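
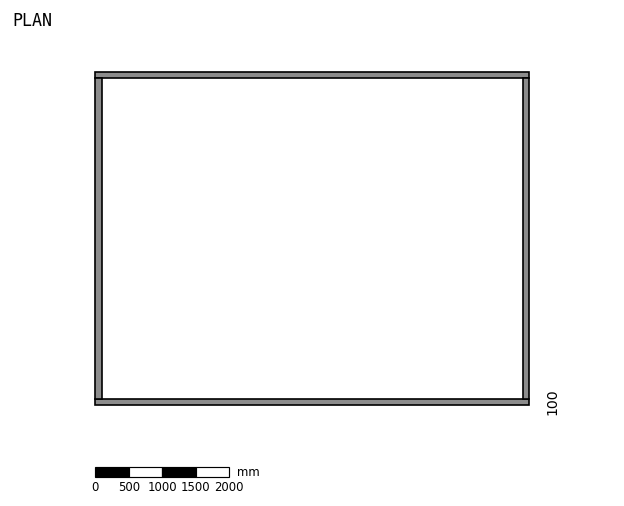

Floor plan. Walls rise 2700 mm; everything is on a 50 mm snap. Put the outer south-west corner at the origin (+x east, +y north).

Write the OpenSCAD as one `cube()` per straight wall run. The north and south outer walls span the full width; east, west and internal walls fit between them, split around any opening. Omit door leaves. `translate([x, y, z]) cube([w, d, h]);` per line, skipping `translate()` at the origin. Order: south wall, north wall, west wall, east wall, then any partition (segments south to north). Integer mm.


cube([6500, 100, 2700]);
translate([0, 4900, 0]) cube([6500, 100, 2700]);
translate([0, 100, 0]) cube([100, 4800, 2700]);
translate([6400, 100, 0]) cube([100, 4800, 2700]);


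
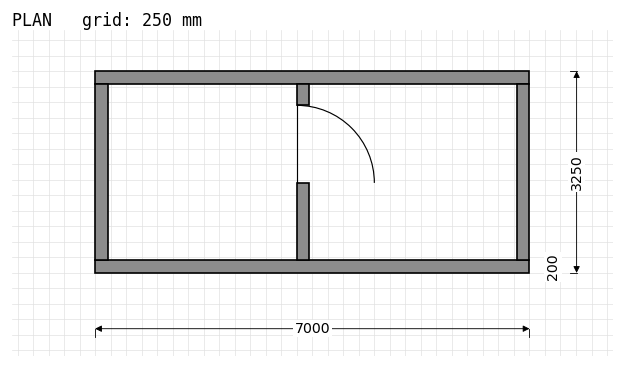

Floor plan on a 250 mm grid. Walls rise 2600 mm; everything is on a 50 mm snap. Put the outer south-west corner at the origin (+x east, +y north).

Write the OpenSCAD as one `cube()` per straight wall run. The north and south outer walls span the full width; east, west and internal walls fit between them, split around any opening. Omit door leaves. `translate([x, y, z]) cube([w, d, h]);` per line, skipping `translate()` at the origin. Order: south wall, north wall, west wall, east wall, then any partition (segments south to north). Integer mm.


cube([7000, 200, 2600]);
translate([0, 3050, 0]) cube([7000, 200, 2600]);
translate([0, 200, 0]) cube([200, 2850, 2600]);
translate([6800, 200, 0]) cube([200, 2850, 2600]);
translate([3250, 200, 0]) cube([200, 1250, 2600]);
translate([3250, 2700, 0]) cube([200, 350, 2600]);


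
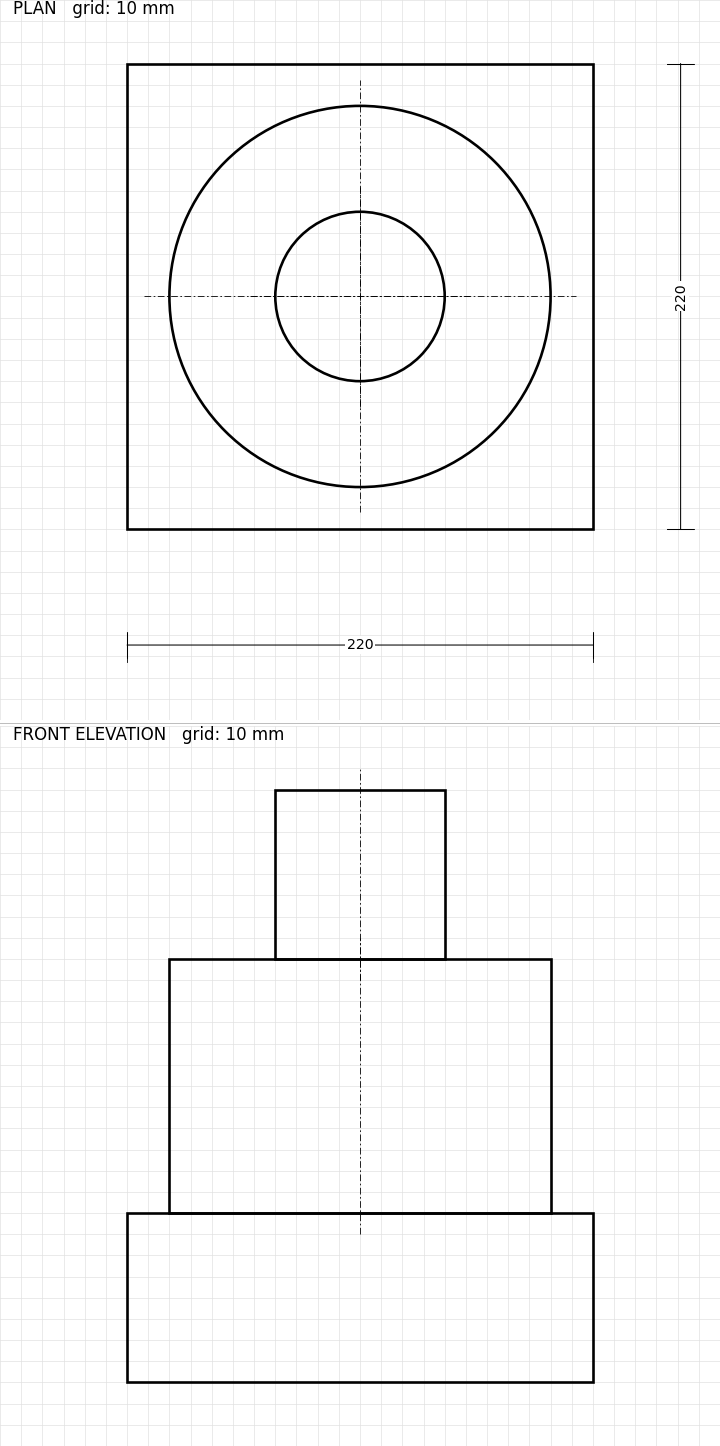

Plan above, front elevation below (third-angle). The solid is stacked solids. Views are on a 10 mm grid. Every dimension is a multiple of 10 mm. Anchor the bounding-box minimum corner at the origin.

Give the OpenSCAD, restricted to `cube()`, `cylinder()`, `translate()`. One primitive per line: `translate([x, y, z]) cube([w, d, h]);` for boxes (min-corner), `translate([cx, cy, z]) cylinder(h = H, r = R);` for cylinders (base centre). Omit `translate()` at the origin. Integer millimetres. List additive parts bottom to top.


cube([220, 220, 80]);
translate([110, 110, 80]) cylinder(h = 120, r = 90);
translate([110, 110, 200]) cylinder(h = 80, r = 40);


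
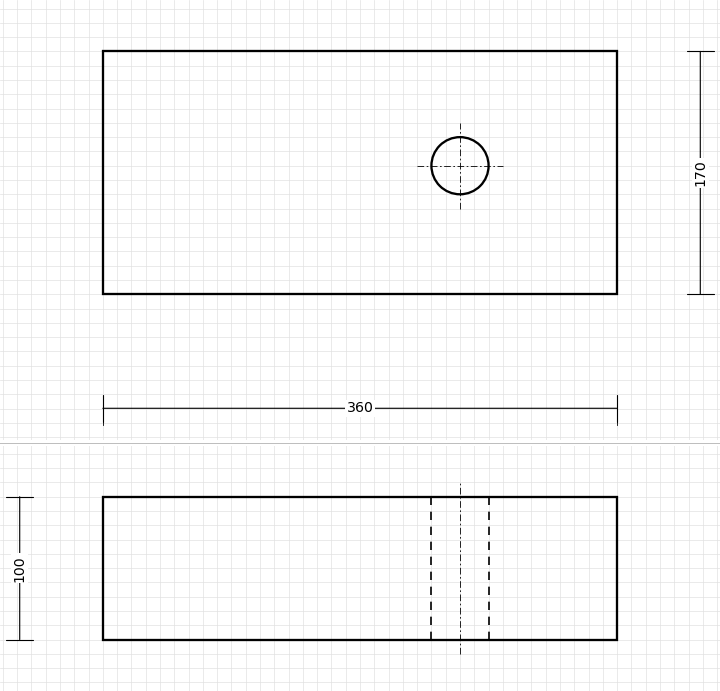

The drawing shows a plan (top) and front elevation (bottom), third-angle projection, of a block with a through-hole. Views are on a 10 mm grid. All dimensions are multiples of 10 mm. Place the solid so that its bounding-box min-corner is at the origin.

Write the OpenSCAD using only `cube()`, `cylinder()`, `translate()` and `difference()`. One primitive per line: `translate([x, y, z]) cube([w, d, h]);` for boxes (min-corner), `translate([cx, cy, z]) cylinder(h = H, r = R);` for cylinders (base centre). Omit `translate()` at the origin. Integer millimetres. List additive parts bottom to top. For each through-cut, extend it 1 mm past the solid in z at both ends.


difference() {
  cube([360, 170, 100]);
  translate([250, 90, -1]) cylinder(h = 102, r = 20);
}


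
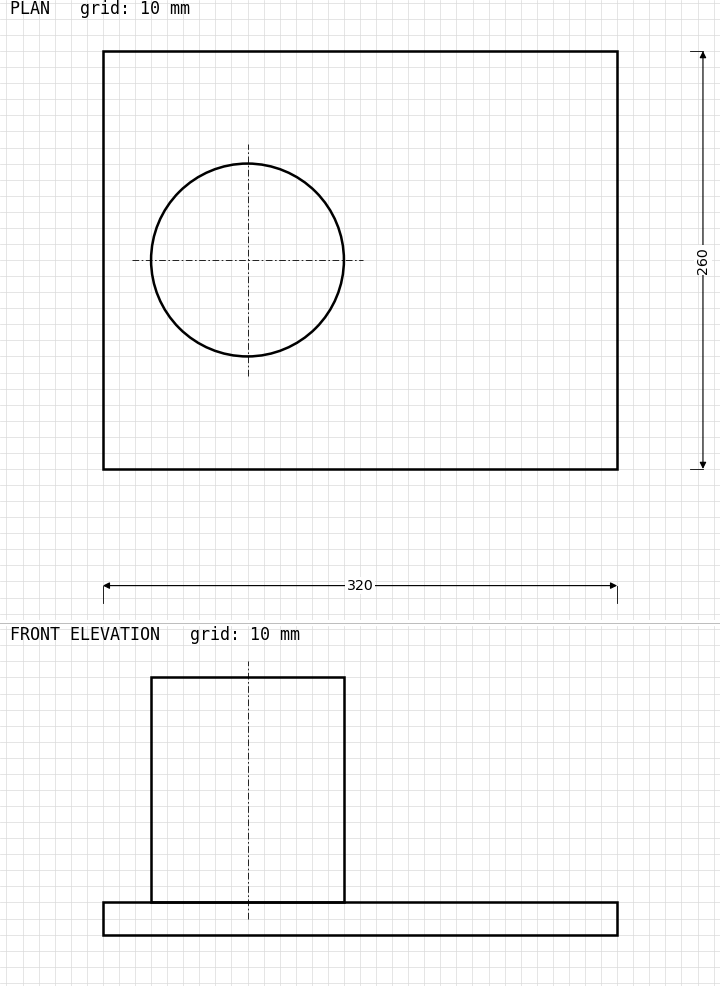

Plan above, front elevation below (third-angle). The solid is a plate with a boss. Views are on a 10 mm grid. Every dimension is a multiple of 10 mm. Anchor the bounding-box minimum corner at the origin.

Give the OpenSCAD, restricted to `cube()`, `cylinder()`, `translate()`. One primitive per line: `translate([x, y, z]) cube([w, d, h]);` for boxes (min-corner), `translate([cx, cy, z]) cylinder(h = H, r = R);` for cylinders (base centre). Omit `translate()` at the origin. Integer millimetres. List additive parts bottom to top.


cube([320, 260, 20]);
translate([90, 130, 20]) cylinder(h = 140, r = 60);


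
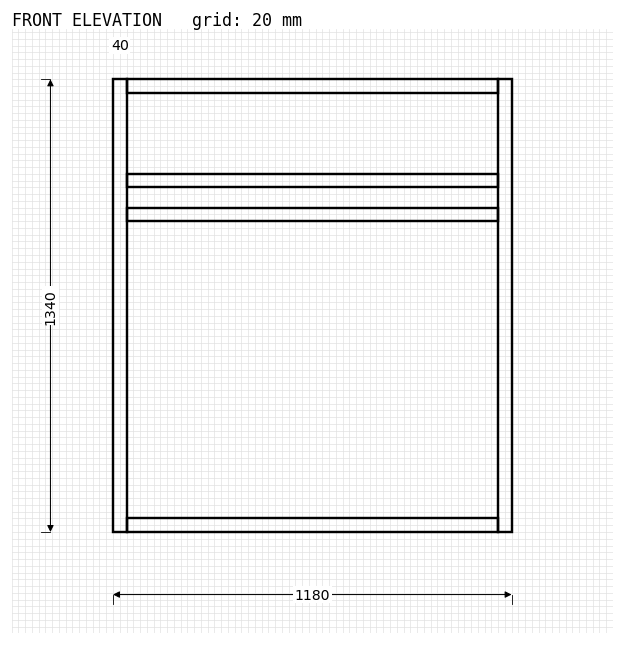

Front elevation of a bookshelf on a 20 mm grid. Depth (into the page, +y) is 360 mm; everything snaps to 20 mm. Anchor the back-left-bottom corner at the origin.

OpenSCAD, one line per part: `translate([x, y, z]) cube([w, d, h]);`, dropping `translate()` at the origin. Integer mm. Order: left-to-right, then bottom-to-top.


cube([40, 360, 1340]);
translate([40, 0, 0]) cube([1100, 360, 40]);
translate([40, 0, 920]) cube([1100, 360, 40]);
translate([40, 0, 1020]) cube([1100, 360, 40]);
translate([40, 0, 1300]) cube([1100, 360, 40]);
translate([1140, 0, 0]) cube([40, 360, 1340]);


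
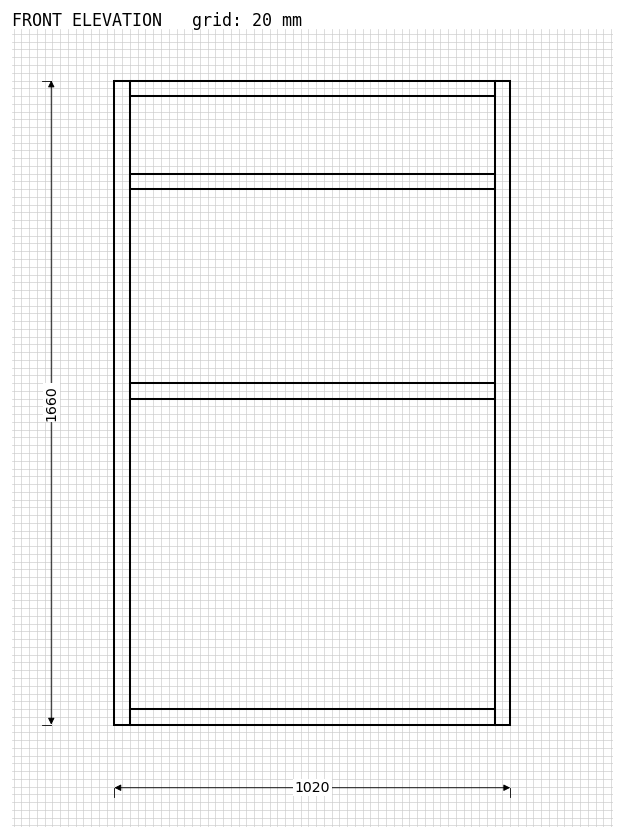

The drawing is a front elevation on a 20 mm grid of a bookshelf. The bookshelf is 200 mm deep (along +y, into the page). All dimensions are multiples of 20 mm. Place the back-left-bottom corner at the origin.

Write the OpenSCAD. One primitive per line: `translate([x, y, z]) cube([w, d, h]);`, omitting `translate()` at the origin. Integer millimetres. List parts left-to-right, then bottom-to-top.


cube([40, 200, 1660]);
translate([40, 0, 0]) cube([940, 200, 40]);
translate([40, 0, 840]) cube([940, 200, 40]);
translate([40, 0, 1380]) cube([940, 200, 40]);
translate([40, 0, 1620]) cube([940, 200, 40]);
translate([980, 0, 0]) cube([40, 200, 1660]);


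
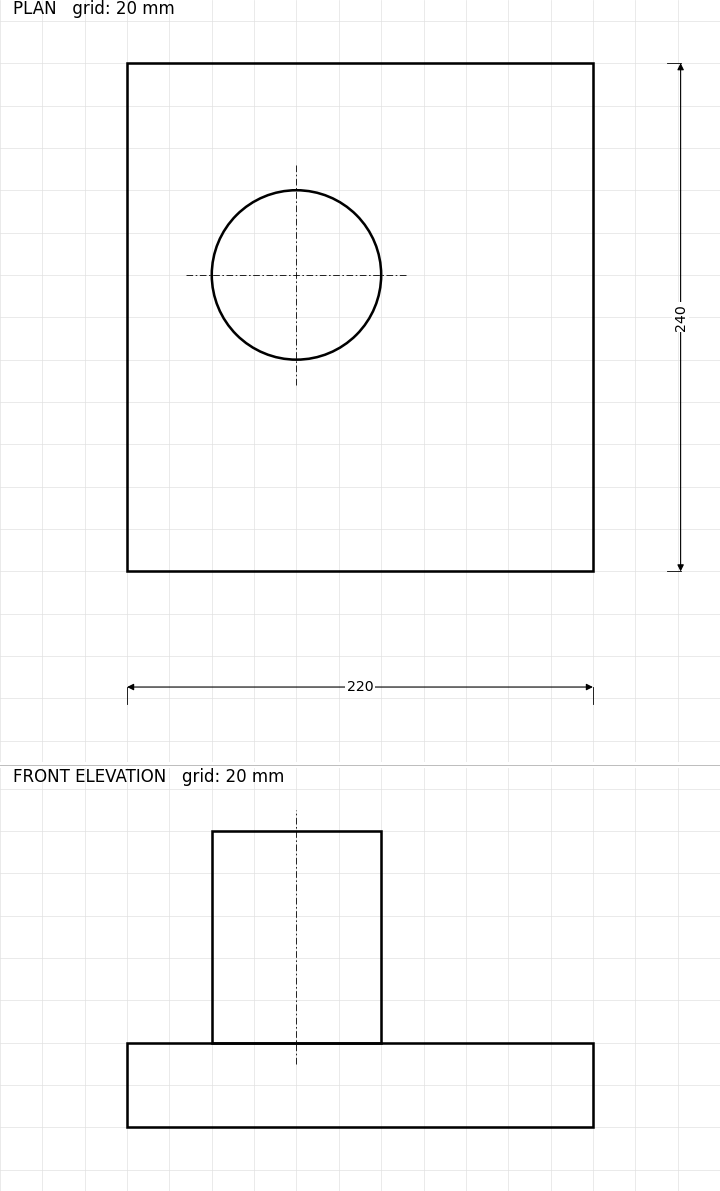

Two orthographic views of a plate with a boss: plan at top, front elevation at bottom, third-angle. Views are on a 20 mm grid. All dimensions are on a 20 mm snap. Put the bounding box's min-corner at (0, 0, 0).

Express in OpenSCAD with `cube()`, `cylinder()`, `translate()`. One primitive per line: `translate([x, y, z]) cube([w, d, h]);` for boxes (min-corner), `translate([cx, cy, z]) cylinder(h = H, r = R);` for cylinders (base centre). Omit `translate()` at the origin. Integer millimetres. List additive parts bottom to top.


cube([220, 240, 40]);
translate([80, 140, 40]) cylinder(h = 100, r = 40);


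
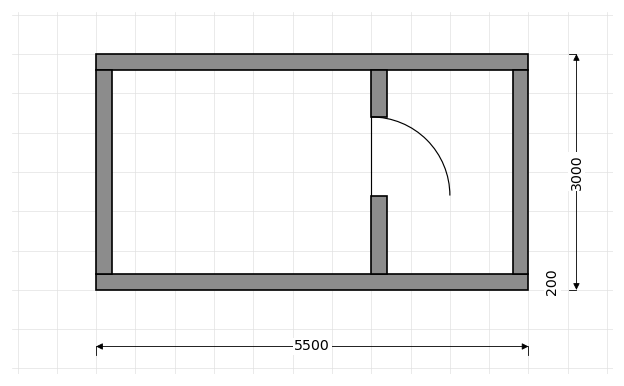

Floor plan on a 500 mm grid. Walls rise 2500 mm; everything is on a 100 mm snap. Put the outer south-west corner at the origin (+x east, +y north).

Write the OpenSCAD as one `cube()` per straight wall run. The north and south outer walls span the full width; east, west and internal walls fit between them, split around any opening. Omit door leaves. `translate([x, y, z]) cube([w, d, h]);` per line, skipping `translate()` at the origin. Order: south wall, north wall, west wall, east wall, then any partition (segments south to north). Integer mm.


cube([5500, 200, 2500]);
translate([0, 2800, 0]) cube([5500, 200, 2500]);
translate([0, 200, 0]) cube([200, 2600, 2500]);
translate([5300, 200, 0]) cube([200, 2600, 2500]);
translate([3500, 200, 0]) cube([200, 1000, 2500]);
translate([3500, 2200, 0]) cube([200, 600, 2500]);


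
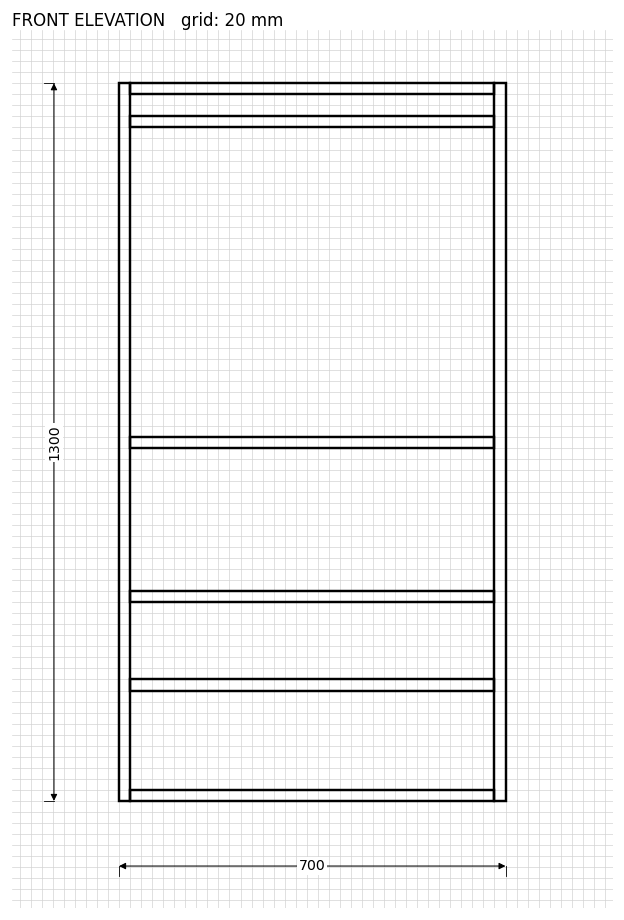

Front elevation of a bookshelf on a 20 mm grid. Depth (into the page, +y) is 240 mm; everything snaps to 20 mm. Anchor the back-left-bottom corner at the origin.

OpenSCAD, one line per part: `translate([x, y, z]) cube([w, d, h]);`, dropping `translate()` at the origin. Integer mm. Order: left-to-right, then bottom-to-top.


cube([20, 240, 1300]);
translate([20, 0, 0]) cube([660, 240, 20]);
translate([20, 0, 200]) cube([660, 240, 20]);
translate([20, 0, 360]) cube([660, 240, 20]);
translate([20, 0, 640]) cube([660, 240, 20]);
translate([20, 0, 1220]) cube([660, 240, 20]);
translate([20, 0, 1280]) cube([660, 240, 20]);
translate([680, 0, 0]) cube([20, 240, 1300]);


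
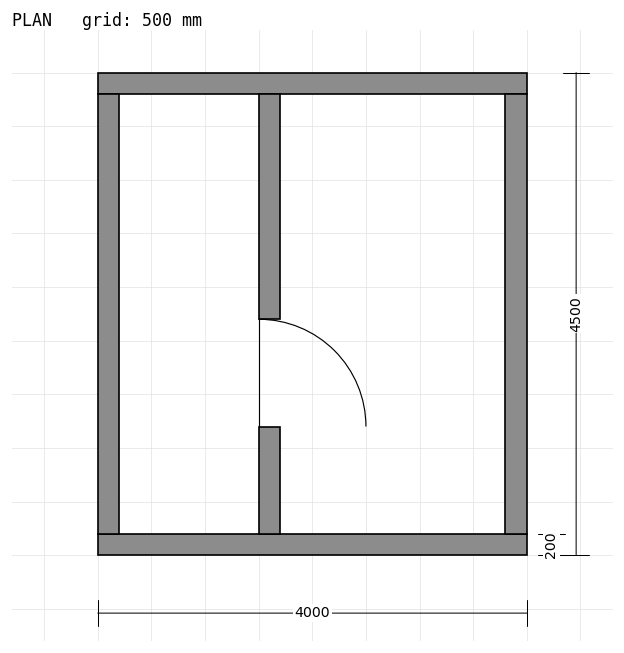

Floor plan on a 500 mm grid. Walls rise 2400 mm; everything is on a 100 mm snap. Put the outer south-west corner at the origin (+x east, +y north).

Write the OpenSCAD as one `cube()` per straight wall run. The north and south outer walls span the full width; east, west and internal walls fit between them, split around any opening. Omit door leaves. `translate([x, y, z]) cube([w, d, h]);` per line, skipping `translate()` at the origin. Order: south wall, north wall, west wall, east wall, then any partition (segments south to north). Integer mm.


cube([4000, 200, 2400]);
translate([0, 4300, 0]) cube([4000, 200, 2400]);
translate([0, 200, 0]) cube([200, 4100, 2400]);
translate([3800, 200, 0]) cube([200, 4100, 2400]);
translate([1500, 200, 0]) cube([200, 1000, 2400]);
translate([1500, 2200, 0]) cube([200, 2100, 2400]);


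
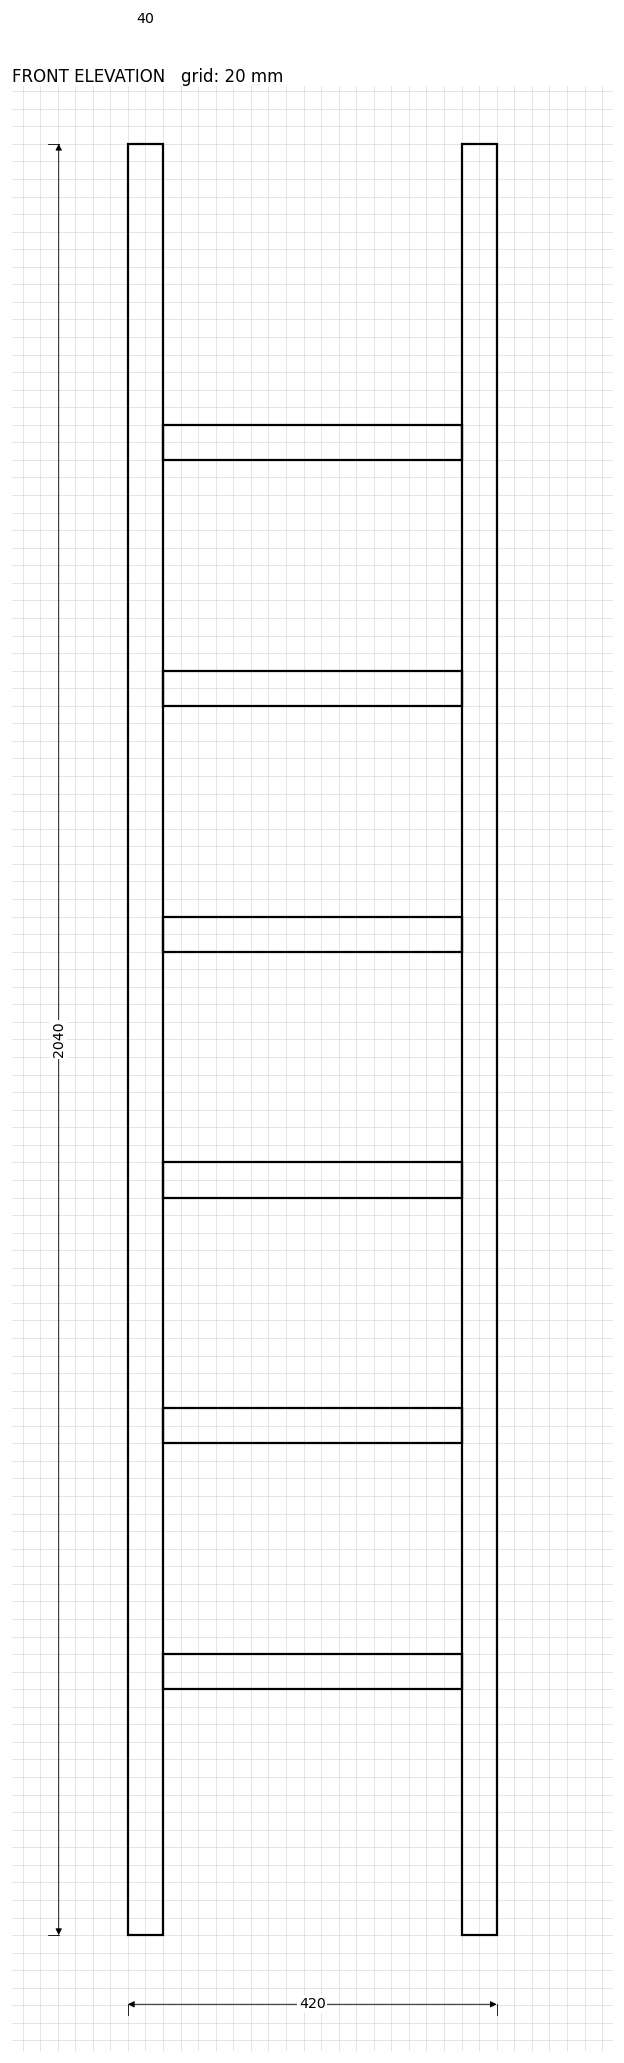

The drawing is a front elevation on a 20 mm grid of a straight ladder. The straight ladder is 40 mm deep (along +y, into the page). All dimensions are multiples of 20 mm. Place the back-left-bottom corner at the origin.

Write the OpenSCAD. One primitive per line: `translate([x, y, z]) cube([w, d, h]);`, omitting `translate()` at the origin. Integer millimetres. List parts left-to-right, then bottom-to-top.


cube([40, 40, 2040]);
translate([40, 0, 280]) cube([340, 40, 40]);
translate([40, 0, 560]) cube([340, 40, 40]);
translate([40, 0, 840]) cube([340, 40, 40]);
translate([40, 0, 1120]) cube([340, 40, 40]);
translate([40, 0, 1400]) cube([340, 40, 40]);
translate([40, 0, 1680]) cube([340, 40, 40]);
translate([380, 0, 0]) cube([40, 40, 2040]);


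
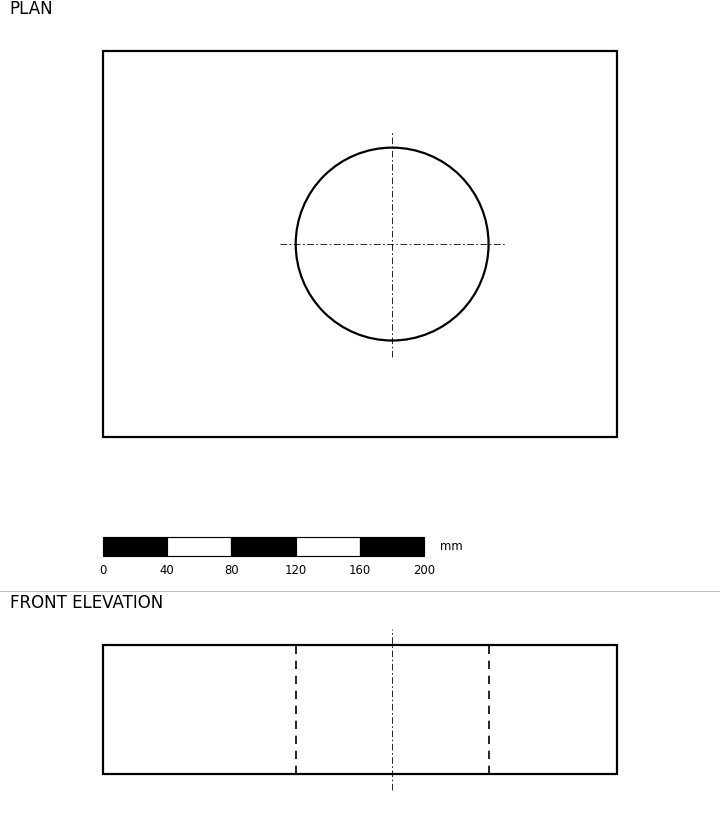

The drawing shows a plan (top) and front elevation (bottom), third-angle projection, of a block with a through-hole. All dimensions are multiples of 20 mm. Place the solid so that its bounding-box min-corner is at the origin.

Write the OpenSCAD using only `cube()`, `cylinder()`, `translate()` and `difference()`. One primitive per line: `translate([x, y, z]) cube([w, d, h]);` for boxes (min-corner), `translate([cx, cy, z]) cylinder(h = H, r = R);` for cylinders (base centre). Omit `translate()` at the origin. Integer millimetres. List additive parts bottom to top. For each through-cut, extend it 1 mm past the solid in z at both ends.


difference() {
  cube([320, 240, 80]);
  translate([180, 120, -1]) cylinder(h = 82, r = 60);
}


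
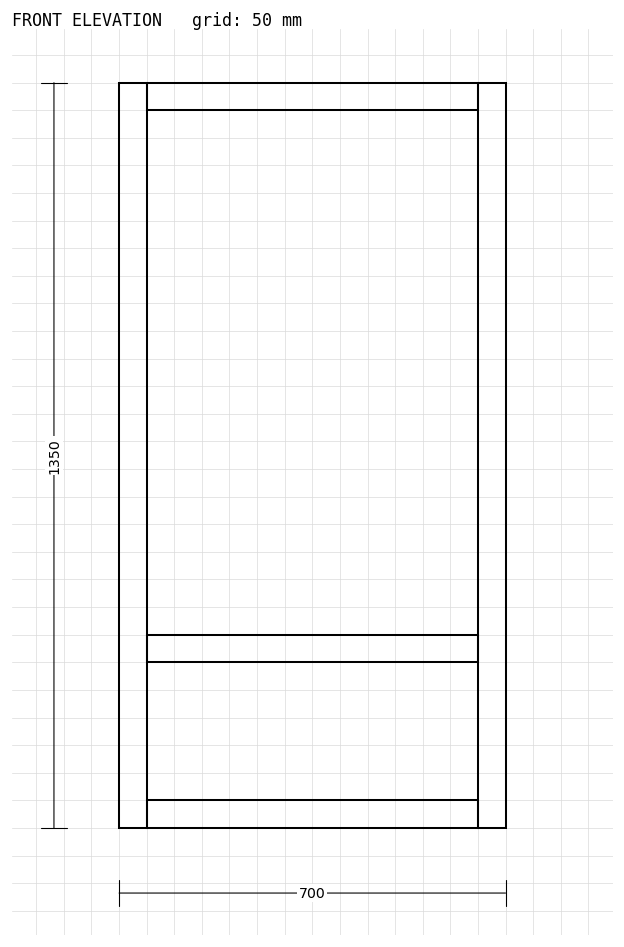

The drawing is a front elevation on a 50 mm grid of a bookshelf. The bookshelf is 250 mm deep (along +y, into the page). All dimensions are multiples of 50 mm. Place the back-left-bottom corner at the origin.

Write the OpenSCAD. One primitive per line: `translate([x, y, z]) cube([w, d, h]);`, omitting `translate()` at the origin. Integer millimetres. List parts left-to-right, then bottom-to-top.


cube([50, 250, 1350]);
translate([50, 0, 0]) cube([600, 250, 50]);
translate([50, 0, 300]) cube([600, 250, 50]);
translate([50, 0, 1300]) cube([600, 250, 50]);
translate([650, 0, 0]) cube([50, 250, 1350]);


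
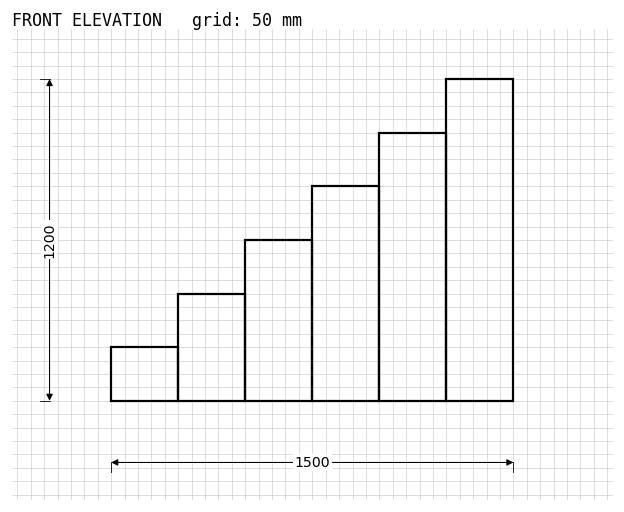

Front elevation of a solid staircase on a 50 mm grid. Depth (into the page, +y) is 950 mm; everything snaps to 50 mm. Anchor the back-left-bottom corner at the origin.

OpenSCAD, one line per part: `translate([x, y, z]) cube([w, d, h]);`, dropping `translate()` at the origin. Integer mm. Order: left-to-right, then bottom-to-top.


cube([250, 950, 200]);
translate([250, 0, 0]) cube([250, 950, 400]);
translate([500, 0, 0]) cube([250, 950, 600]);
translate([750, 0, 0]) cube([250, 950, 800]);
translate([1000, 0, 0]) cube([250, 950, 1000]);
translate([1250, 0, 0]) cube([250, 950, 1200]);


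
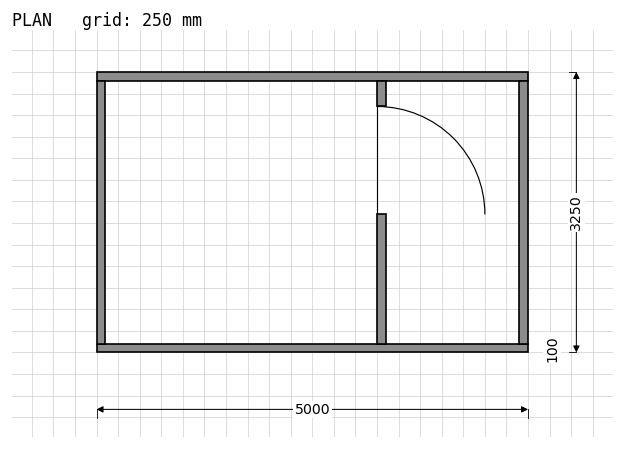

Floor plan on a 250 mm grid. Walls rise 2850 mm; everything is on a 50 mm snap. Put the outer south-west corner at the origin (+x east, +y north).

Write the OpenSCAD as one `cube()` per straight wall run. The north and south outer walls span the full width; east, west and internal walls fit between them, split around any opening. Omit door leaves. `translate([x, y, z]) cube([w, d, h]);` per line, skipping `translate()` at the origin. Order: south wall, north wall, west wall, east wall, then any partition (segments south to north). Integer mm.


cube([5000, 100, 2850]);
translate([0, 3150, 0]) cube([5000, 100, 2850]);
translate([0, 100, 0]) cube([100, 3050, 2850]);
translate([4900, 100, 0]) cube([100, 3050, 2850]);
translate([3250, 100, 0]) cube([100, 1500, 2850]);
translate([3250, 2850, 0]) cube([100, 300, 2850]);


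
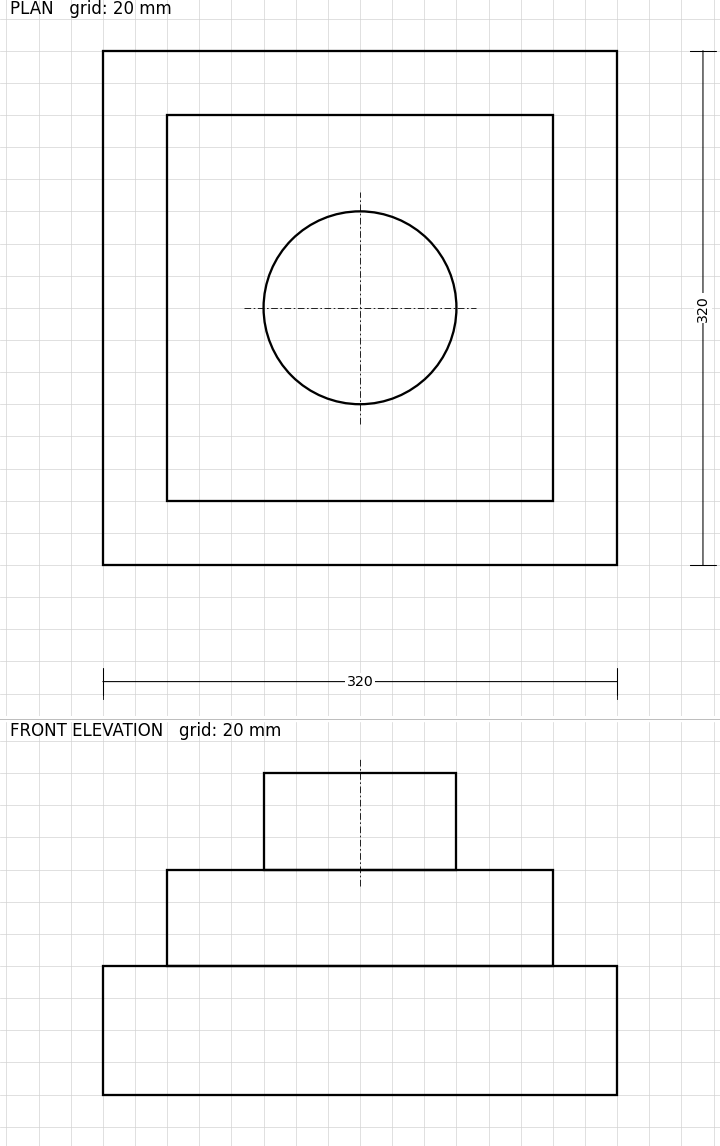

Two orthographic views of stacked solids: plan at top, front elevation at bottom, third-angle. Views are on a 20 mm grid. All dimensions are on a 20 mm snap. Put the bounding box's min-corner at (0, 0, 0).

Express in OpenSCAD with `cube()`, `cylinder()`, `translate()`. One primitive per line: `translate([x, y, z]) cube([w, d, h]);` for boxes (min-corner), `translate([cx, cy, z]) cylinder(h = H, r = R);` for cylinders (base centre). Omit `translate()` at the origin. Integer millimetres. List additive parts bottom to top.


cube([320, 320, 80]);
translate([40, 40, 80]) cube([240, 240, 60]);
translate([160, 160, 140]) cylinder(h = 60, r = 60);


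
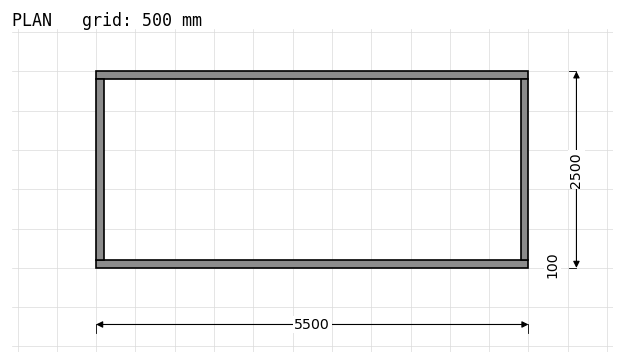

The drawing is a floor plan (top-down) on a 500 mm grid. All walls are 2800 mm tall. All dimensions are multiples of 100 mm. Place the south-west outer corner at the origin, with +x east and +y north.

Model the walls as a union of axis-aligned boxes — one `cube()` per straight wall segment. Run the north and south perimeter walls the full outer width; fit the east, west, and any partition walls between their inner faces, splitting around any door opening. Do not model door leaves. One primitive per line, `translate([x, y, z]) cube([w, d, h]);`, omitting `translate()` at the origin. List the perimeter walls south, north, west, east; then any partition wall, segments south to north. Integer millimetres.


cube([5500, 100, 2800]);
translate([0, 2400, 0]) cube([5500, 100, 2800]);
translate([0, 100, 0]) cube([100, 2300, 2800]);
translate([5400, 100, 0]) cube([100, 2300, 2800]);


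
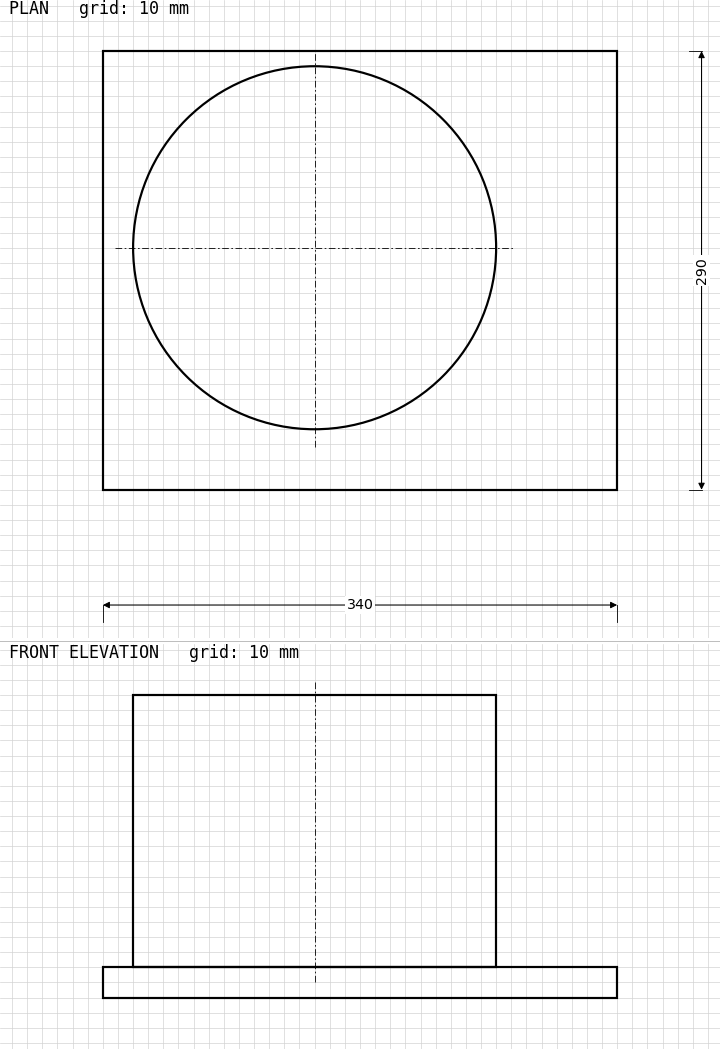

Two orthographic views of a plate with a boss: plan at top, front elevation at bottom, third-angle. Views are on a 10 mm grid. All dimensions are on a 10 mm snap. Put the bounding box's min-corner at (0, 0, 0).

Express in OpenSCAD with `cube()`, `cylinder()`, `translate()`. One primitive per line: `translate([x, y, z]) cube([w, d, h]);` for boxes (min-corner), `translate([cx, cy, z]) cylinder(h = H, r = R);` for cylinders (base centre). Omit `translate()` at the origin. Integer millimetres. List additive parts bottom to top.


cube([340, 290, 20]);
translate([140, 160, 20]) cylinder(h = 180, r = 120);


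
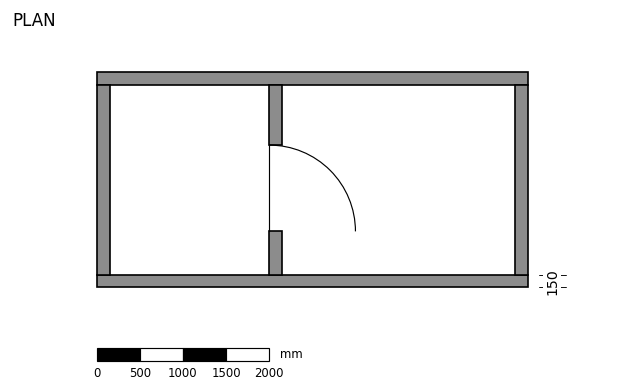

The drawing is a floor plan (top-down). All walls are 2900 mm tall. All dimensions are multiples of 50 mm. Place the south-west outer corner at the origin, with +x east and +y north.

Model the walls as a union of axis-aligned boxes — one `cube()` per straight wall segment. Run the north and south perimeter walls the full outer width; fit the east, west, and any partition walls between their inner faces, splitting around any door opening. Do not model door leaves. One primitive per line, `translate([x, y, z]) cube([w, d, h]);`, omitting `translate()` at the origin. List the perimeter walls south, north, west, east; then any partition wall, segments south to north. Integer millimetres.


cube([5000, 150, 2900]);
translate([0, 2350, 0]) cube([5000, 150, 2900]);
translate([0, 150, 0]) cube([150, 2200, 2900]);
translate([4850, 150, 0]) cube([150, 2200, 2900]);
translate([2000, 150, 0]) cube([150, 500, 2900]);
translate([2000, 1650, 0]) cube([150, 700, 2900]);


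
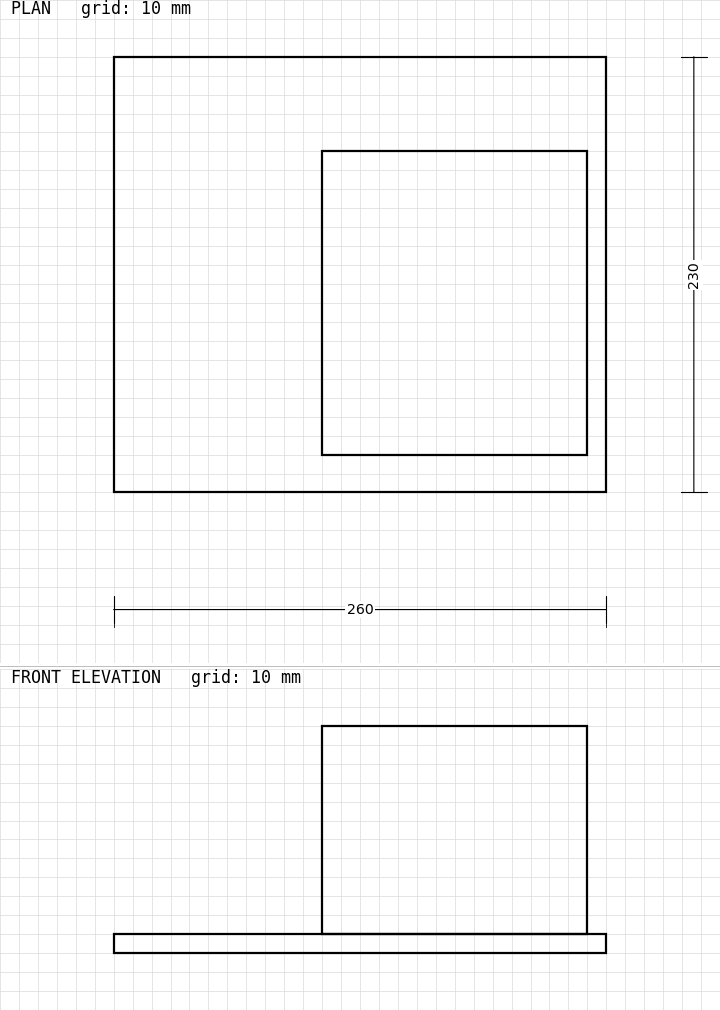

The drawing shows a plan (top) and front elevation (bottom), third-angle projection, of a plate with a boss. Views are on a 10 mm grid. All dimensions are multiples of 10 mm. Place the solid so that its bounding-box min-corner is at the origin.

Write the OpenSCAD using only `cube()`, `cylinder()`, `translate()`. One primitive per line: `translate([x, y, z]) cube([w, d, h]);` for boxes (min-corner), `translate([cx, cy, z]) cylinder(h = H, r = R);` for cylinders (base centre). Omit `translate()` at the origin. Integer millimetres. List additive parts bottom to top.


cube([260, 230, 10]);
translate([110, 20, 10]) cube([140, 160, 110]);


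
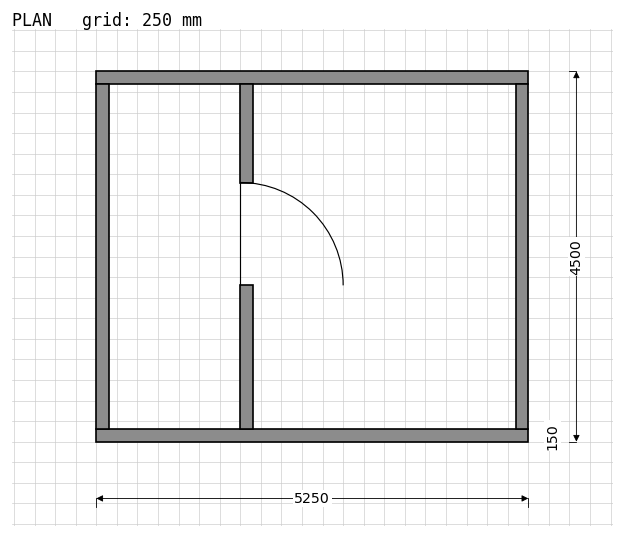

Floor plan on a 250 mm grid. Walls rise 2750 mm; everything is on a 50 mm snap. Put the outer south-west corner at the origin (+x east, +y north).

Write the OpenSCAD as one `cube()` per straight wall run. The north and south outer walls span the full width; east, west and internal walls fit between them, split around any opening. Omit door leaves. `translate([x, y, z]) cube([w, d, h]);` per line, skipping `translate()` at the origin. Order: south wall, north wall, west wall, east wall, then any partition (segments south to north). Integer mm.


cube([5250, 150, 2750]);
translate([0, 4350, 0]) cube([5250, 150, 2750]);
translate([0, 150, 0]) cube([150, 4200, 2750]);
translate([5100, 150, 0]) cube([150, 4200, 2750]);
translate([1750, 150, 0]) cube([150, 1750, 2750]);
translate([1750, 3150, 0]) cube([150, 1200, 2750]);


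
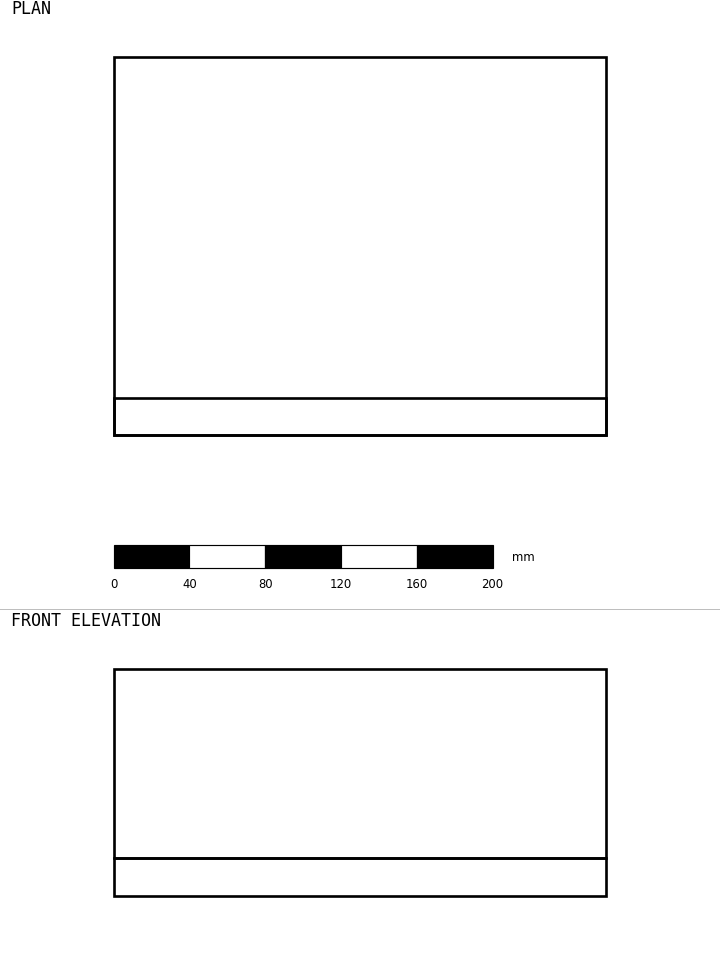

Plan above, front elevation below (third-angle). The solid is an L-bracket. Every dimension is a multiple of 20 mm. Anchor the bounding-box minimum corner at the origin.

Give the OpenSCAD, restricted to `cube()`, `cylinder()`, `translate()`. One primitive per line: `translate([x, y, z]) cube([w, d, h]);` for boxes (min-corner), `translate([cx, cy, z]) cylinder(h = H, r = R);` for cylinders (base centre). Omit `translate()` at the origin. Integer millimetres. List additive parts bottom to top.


cube([260, 200, 20]);
translate([0, 0, 20]) cube([260, 20, 100]);


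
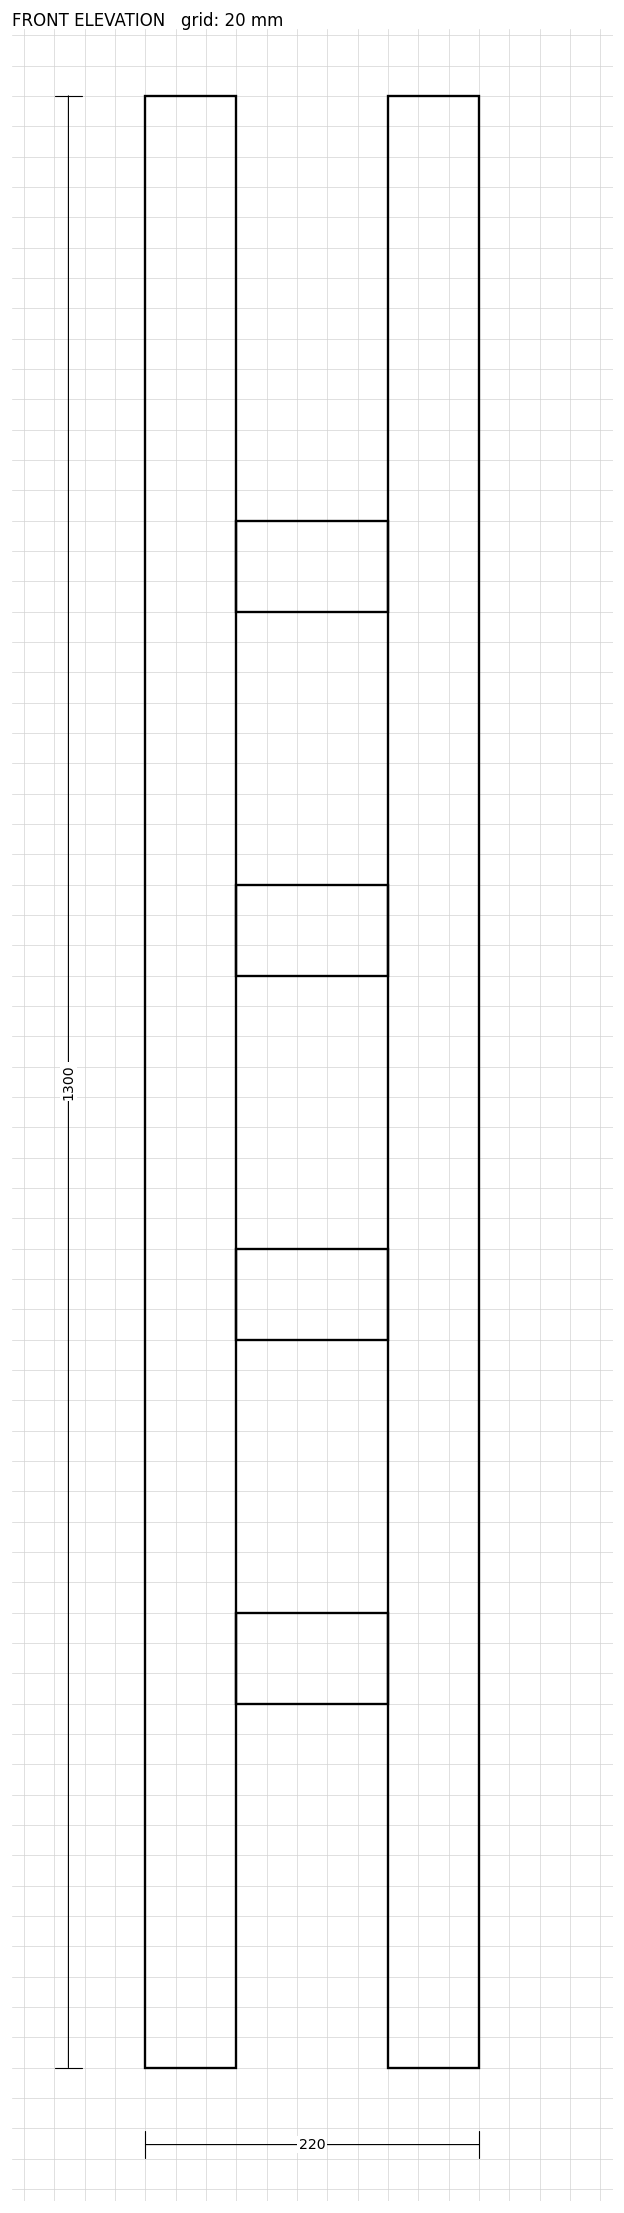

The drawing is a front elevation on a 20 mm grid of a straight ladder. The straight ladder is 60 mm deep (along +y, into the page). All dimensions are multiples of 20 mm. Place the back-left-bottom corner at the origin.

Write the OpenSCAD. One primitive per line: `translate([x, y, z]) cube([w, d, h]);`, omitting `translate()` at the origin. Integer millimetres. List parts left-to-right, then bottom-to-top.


cube([60, 60, 1300]);
translate([60, 0, 240]) cube([100, 60, 60]);
translate([60, 0, 480]) cube([100, 60, 60]);
translate([60, 0, 720]) cube([100, 60, 60]);
translate([60, 0, 960]) cube([100, 60, 60]);
translate([160, 0, 0]) cube([60, 60, 1300]);


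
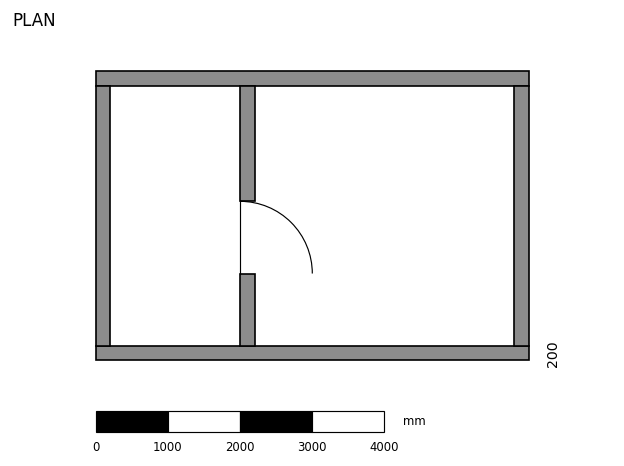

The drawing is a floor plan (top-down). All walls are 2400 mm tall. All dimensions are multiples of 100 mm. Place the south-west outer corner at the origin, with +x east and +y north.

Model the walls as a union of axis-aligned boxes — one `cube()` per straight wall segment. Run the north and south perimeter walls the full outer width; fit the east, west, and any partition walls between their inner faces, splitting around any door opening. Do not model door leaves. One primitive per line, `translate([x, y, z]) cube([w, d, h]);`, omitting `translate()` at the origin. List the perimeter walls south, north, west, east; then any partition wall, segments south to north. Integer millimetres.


cube([6000, 200, 2400]);
translate([0, 3800, 0]) cube([6000, 200, 2400]);
translate([0, 200, 0]) cube([200, 3600, 2400]);
translate([5800, 200, 0]) cube([200, 3600, 2400]);
translate([2000, 200, 0]) cube([200, 1000, 2400]);
translate([2000, 2200, 0]) cube([200, 1600, 2400]);


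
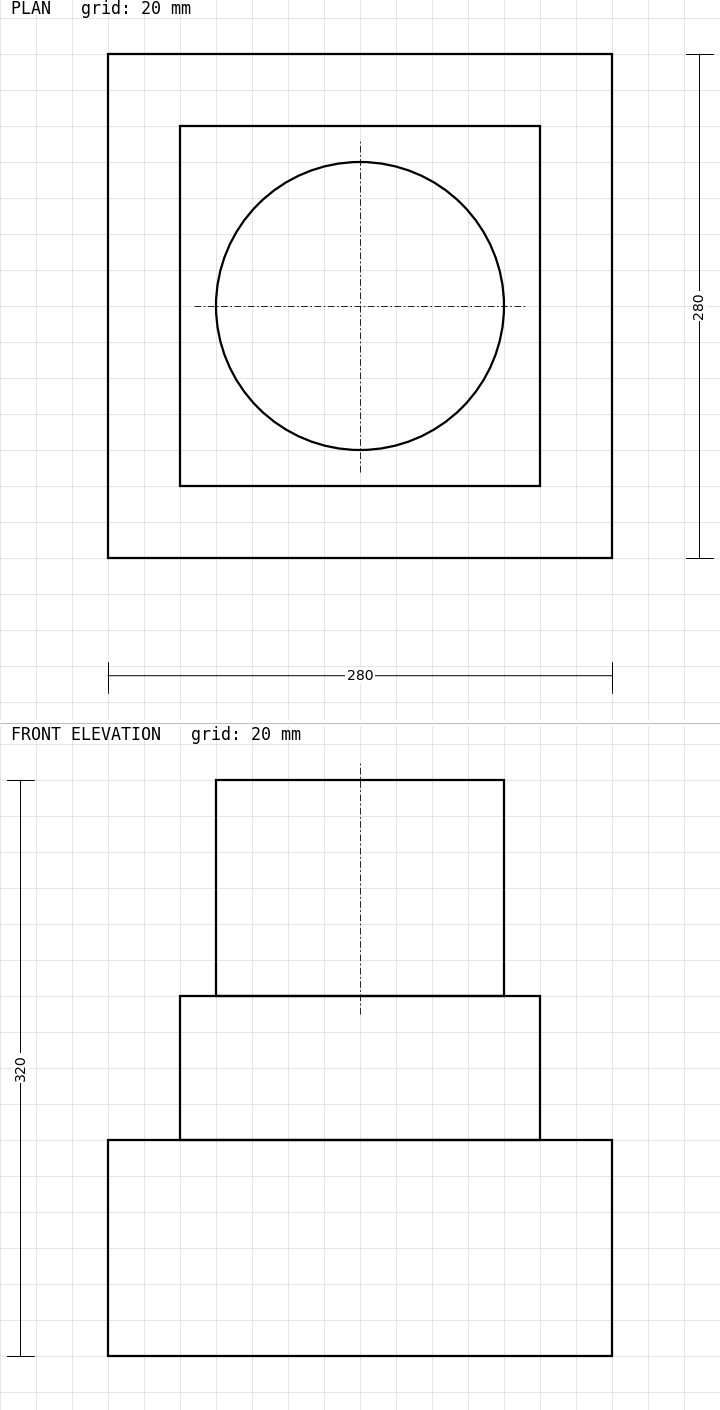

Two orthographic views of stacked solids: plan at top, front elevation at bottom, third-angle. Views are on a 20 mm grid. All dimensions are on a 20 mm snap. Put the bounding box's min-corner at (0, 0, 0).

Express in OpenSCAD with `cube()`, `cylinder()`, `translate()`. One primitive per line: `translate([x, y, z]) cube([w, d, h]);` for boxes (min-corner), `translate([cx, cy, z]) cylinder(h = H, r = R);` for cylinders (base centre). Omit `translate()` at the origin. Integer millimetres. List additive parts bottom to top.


cube([280, 280, 120]);
translate([40, 40, 120]) cube([200, 200, 80]);
translate([140, 140, 200]) cylinder(h = 120, r = 80);


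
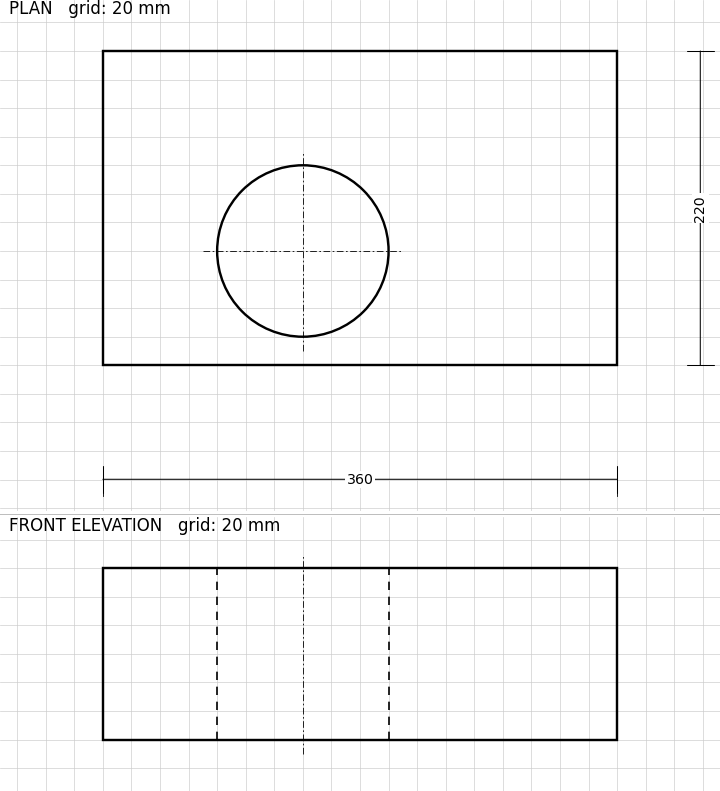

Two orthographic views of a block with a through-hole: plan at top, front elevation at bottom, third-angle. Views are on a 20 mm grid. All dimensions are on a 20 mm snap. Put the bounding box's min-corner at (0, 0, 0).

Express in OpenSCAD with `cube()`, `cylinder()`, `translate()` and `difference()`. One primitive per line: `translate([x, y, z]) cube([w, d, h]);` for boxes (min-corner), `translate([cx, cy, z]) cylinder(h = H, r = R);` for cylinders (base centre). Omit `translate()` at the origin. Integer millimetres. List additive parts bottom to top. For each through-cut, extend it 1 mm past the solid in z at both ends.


difference() {
  cube([360, 220, 120]);
  translate([140, 80, -1]) cylinder(h = 122, r = 60);
}


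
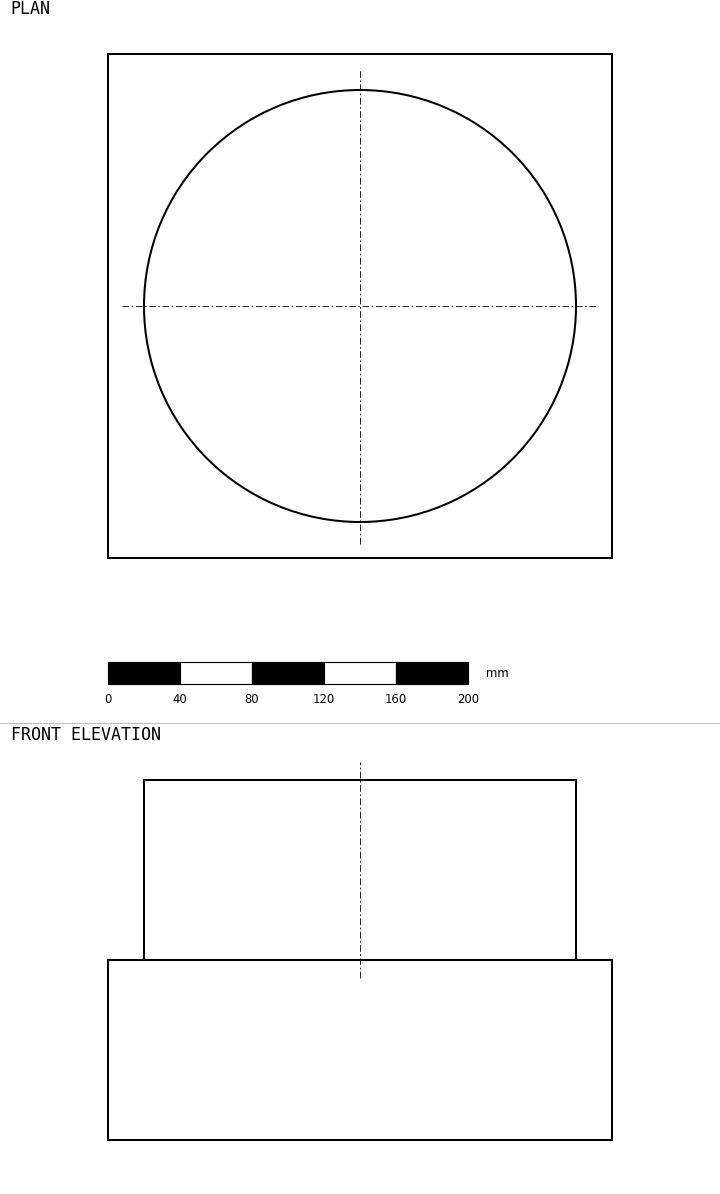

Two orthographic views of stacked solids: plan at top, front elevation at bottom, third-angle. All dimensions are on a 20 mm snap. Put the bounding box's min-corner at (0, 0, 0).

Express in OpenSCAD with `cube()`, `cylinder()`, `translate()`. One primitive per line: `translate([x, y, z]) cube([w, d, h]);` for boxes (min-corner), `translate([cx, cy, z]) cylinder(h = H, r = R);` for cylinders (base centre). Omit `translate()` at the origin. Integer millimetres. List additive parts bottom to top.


cube([280, 280, 100]);
translate([140, 140, 100]) cylinder(h = 100, r = 120);


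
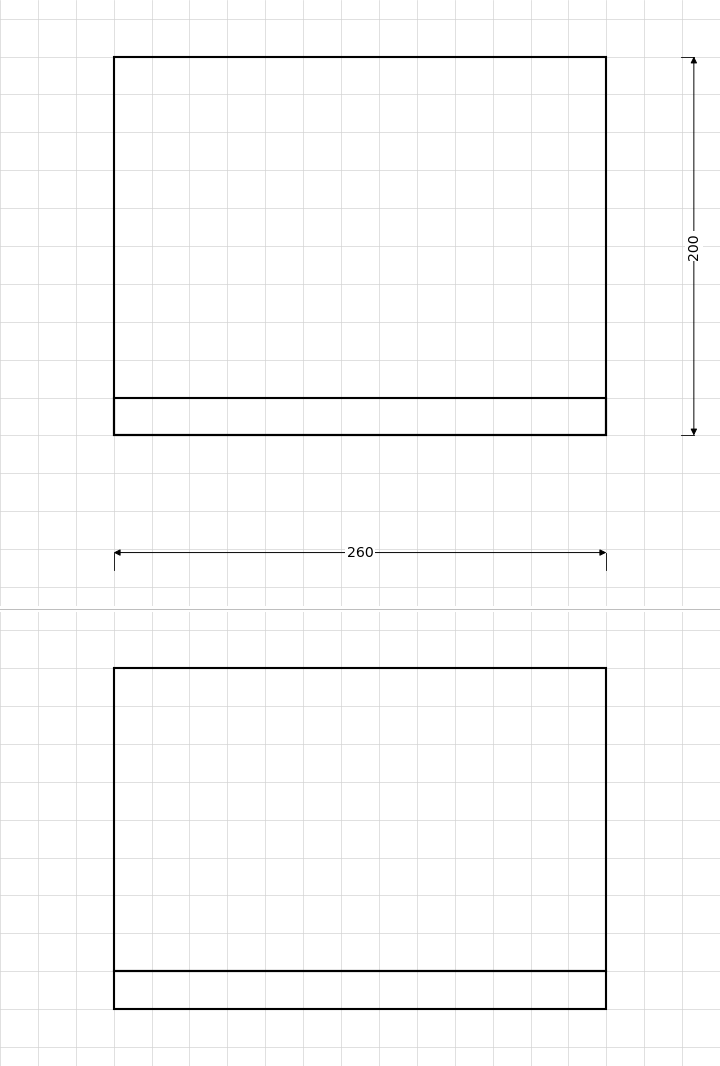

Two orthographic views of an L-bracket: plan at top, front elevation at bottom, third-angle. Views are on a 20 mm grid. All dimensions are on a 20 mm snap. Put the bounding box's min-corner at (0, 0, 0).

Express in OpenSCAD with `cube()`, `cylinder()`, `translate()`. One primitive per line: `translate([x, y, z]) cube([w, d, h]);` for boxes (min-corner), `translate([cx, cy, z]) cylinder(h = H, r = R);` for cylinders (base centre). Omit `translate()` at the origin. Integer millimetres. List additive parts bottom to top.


cube([260, 200, 20]);
translate([0, 0, 20]) cube([260, 20, 160]);


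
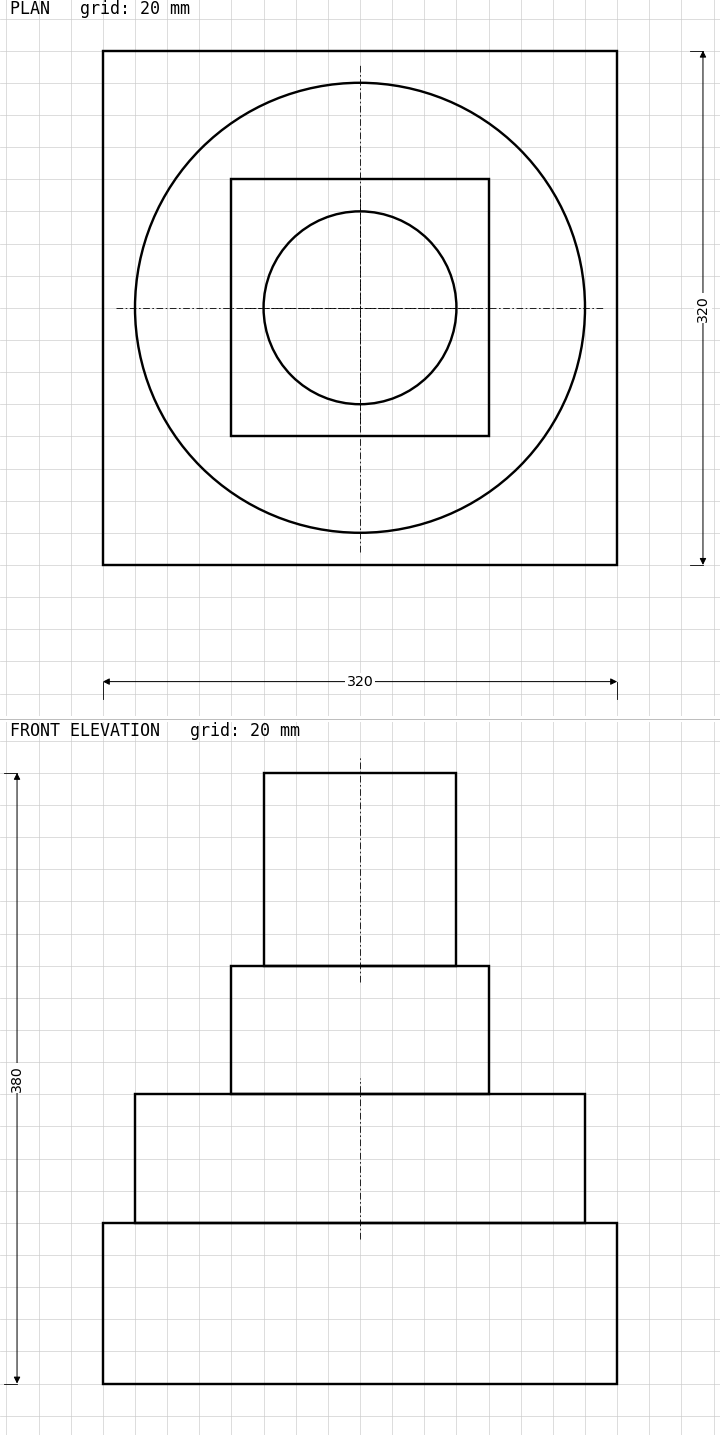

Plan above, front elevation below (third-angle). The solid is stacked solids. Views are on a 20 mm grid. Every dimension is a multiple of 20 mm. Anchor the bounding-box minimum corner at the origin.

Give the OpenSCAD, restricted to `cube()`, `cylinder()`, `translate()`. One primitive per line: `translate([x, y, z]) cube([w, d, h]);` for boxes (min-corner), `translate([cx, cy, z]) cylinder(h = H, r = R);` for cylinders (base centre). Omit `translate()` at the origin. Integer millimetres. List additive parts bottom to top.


cube([320, 320, 100]);
translate([160, 160, 100]) cylinder(h = 80, r = 140);
translate([80, 80, 180]) cube([160, 160, 80]);
translate([160, 160, 260]) cylinder(h = 120, r = 60);


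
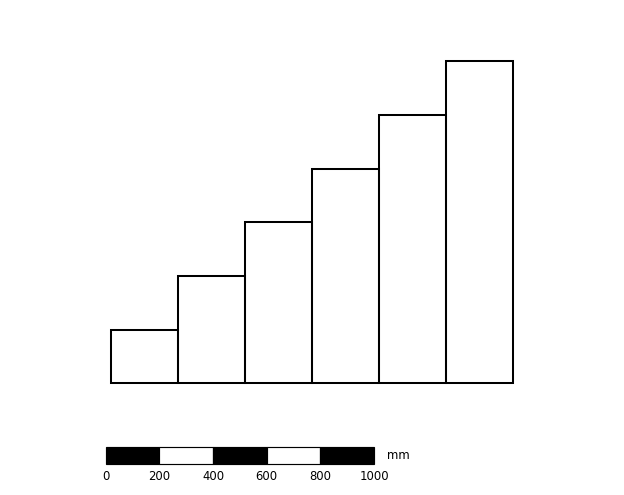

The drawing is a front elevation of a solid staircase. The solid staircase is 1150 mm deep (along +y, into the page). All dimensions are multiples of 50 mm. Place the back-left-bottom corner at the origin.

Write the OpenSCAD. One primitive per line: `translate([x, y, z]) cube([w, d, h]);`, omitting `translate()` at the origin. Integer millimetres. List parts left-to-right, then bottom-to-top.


cube([250, 1150, 200]);
translate([250, 0, 0]) cube([250, 1150, 400]);
translate([500, 0, 0]) cube([250, 1150, 600]);
translate([750, 0, 0]) cube([250, 1150, 800]);
translate([1000, 0, 0]) cube([250, 1150, 1000]);
translate([1250, 0, 0]) cube([250, 1150, 1200]);


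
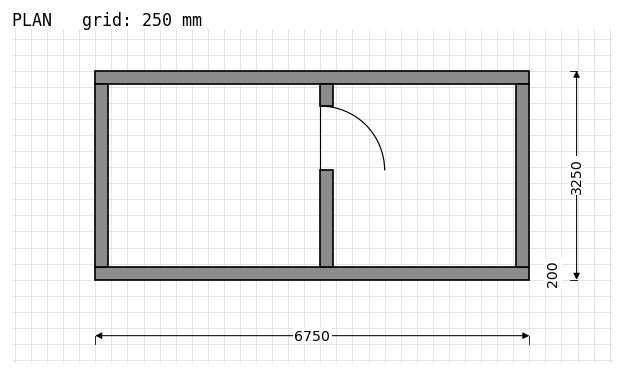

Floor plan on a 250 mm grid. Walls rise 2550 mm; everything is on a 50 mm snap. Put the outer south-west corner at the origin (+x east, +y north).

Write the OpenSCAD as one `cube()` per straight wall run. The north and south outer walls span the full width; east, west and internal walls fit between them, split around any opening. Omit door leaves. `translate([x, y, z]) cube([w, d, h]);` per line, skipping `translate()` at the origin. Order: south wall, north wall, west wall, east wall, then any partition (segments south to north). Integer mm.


cube([6750, 200, 2550]);
translate([0, 3050, 0]) cube([6750, 200, 2550]);
translate([0, 200, 0]) cube([200, 2850, 2550]);
translate([6550, 200, 0]) cube([200, 2850, 2550]);
translate([3500, 200, 0]) cube([200, 1500, 2550]);
translate([3500, 2700, 0]) cube([200, 350, 2550]);


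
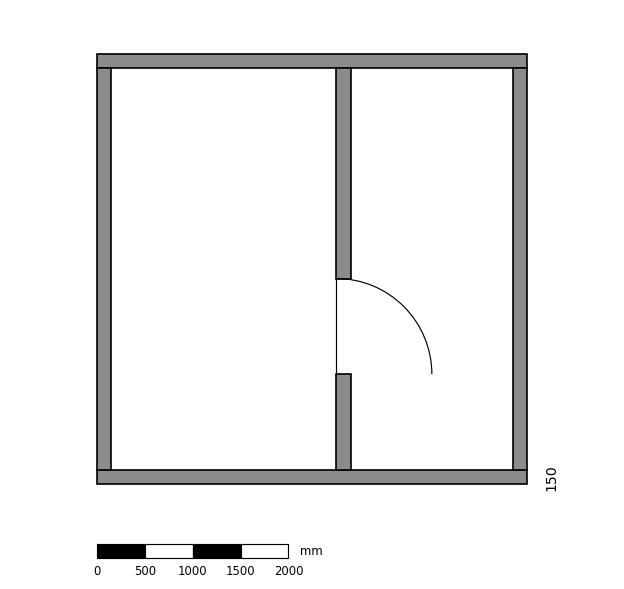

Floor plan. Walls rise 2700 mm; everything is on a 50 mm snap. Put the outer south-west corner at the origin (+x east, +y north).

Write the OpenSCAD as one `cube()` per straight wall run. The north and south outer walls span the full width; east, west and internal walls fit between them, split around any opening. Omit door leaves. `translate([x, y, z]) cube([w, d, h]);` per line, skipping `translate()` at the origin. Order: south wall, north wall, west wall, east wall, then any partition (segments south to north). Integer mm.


cube([4500, 150, 2700]);
translate([0, 4350, 0]) cube([4500, 150, 2700]);
translate([0, 150, 0]) cube([150, 4200, 2700]);
translate([4350, 150, 0]) cube([150, 4200, 2700]);
translate([2500, 150, 0]) cube([150, 1000, 2700]);
translate([2500, 2150, 0]) cube([150, 2200, 2700]);


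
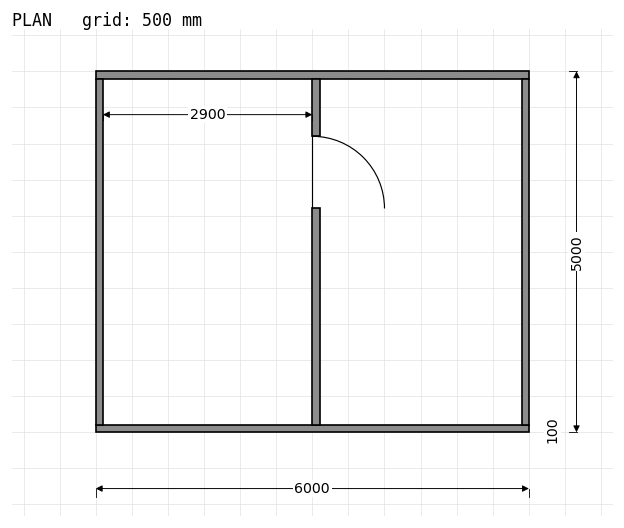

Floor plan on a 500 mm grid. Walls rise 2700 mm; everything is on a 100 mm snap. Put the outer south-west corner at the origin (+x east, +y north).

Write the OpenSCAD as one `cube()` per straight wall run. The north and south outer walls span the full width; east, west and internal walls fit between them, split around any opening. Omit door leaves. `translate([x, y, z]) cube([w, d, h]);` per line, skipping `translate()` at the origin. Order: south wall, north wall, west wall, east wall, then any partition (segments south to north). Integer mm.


cube([6000, 100, 2700]);
translate([0, 4900, 0]) cube([6000, 100, 2700]);
translate([0, 100, 0]) cube([100, 4800, 2700]);
translate([5900, 100, 0]) cube([100, 4800, 2700]);
translate([3000, 100, 0]) cube([100, 3000, 2700]);
translate([3000, 4100, 0]) cube([100, 800, 2700]);


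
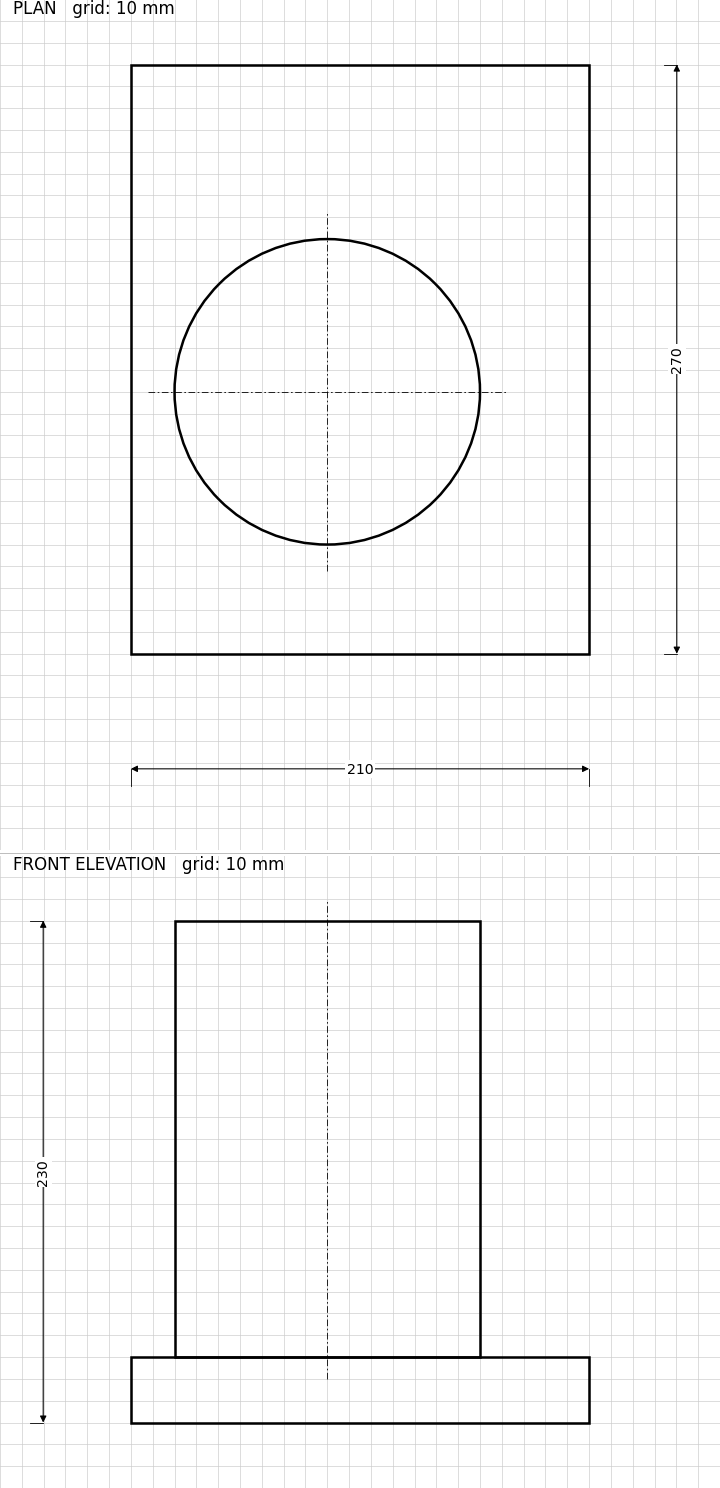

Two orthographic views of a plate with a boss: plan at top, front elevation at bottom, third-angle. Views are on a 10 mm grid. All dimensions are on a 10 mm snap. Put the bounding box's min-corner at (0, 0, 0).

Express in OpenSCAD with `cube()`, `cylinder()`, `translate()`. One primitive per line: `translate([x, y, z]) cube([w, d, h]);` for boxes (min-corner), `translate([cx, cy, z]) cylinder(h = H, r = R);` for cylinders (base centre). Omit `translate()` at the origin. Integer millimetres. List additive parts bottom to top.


cube([210, 270, 30]);
translate([90, 120, 30]) cylinder(h = 200, r = 70);


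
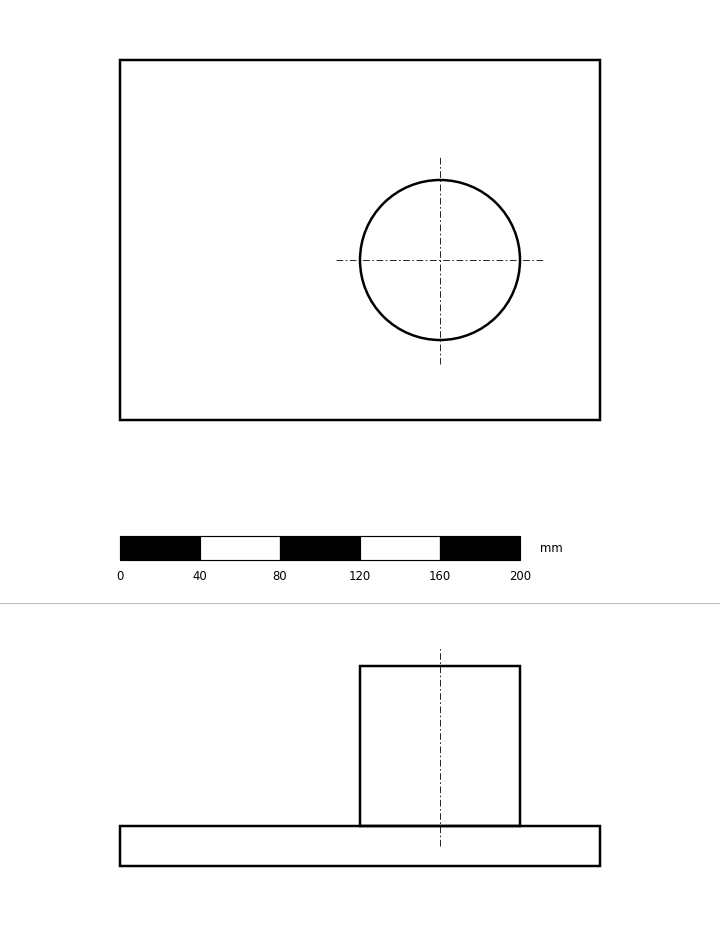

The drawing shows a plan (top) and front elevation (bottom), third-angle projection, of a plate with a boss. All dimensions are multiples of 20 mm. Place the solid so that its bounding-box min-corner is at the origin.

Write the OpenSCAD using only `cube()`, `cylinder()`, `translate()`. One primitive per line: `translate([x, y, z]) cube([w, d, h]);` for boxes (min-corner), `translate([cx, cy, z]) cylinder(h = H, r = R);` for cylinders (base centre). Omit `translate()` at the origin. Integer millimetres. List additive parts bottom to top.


cube([240, 180, 20]);
translate([160, 80, 20]) cylinder(h = 80, r = 40);
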